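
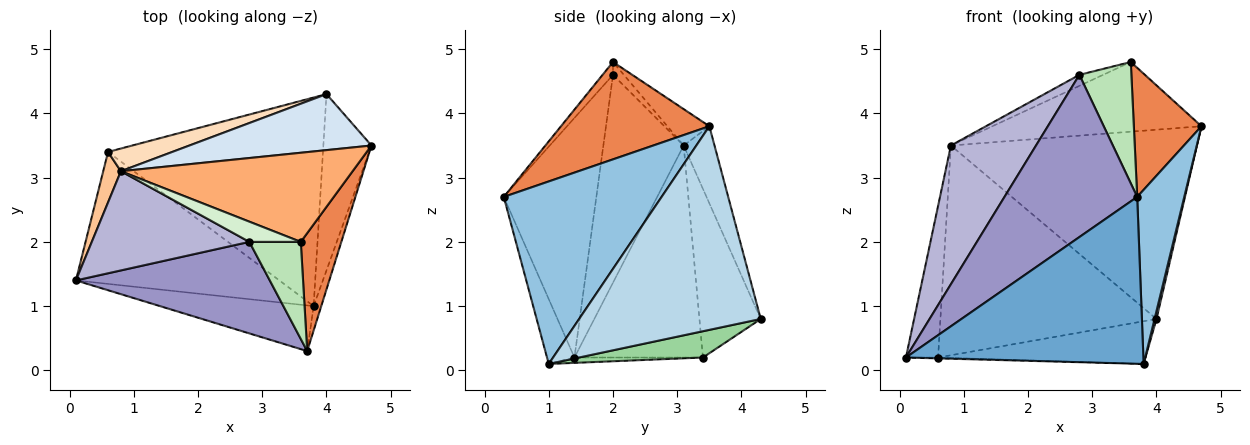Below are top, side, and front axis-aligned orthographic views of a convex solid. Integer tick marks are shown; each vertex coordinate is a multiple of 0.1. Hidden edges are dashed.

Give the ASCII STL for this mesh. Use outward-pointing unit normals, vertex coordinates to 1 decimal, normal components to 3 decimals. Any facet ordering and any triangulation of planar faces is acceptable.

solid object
 facet normal -0.111 -0.959 -0.262
  outer loop
   vertex 3.8 1.0 0.1
   vertex 3.7 0.3 2.7
   vertex 0.1 1.4 0.2
  endloop
 endfacet
 facet normal 0.958 -0.285 -0.040
  outer loop
   vertex 3.8 1.0 0.1
   vertex 4.7 3.5 3.8
   vertex 3.7 0.3 2.7
  endloop
 endfacet
 facet normal 0.973 -0.010 -0.230
  outer loop
   vertex 4.0 4.3 0.8
   vertex 4.7 3.5 3.8
   vertex 3.8 1.0 0.1
  endloop
 endfacet
 facet normal -0.119 0.952 0.282
  outer loop
   vertex 0.8 3.1 3.5
   vertex 4.7 3.5 3.8
   vertex 4.0 4.3 0.8
  endloop
 endfacet
 facet normal 0.851 -0.388 0.354
  outer loop
   vertex 3.6 2.0 4.8
   vertex 3.7 0.3 2.7
   vertex 4.7 3.5 3.8
  endloop
 endfacet
 facet normal -0.123 0.611 0.782
  outer loop
   vertex 3.6 2.0 4.8
   vertex 4.7 3.5 3.8
   vertex 0.8 3.1 3.5
  endloop
 endfacet
 facet normal -0.967 0.242 0.081
  outer loop
   vertex 0.6 3.4 0.2
   vertex 0.1 1.4 0.2
   vertex 0.8 3.1 3.5
  endloop
 endfacet
 facet normal -0.272 0.957 0.103
  outer loop
   vertex 0.6 3.4 0.2
   vertex 0.8 3.1 3.5
   vertex 4.0 4.3 0.8
  endloop
 endfacet
 facet normal -0.026 0.007 -1.000
  outer loop
   vertex 0.6 3.4 0.2
   vertex 3.8 1.0 0.1
   vertex 0.1 1.4 0.2
  endloop
 endfacet
 facet normal 0.119 0.199 -0.973
  outer loop
   vertex 0.6 3.4 0.2
   vertex 4.0 4.3 0.8
   vertex 3.8 1.0 0.1
  endloop
 endfacet
 facet normal -0.154 -0.772 0.617
  outer loop
   vertex 2.8 2.0 4.6
   vertex 3.7 0.3 2.7
   vertex 3.6 2.0 4.8
  endloop
 endfacet
 facet normal -0.214 0.468 0.857
  outer loop
   vertex 2.8 2.0 4.6
   vertex 3.6 2.0 4.8
   vertex 0.8 3.1 3.5
  endloop
 endfacet
 facet normal -0.519 -0.744 0.420
  outer loop
   vertex 2.8 2.0 4.6
   vertex 0.1 1.4 0.2
   vertex 3.7 0.3 2.7
  endloop
 endfacet
 facet normal -0.609 -0.645 0.462
  outer loop
   vertex 2.8 2.0 4.6
   vertex 0.8 3.1 3.5
   vertex 0.1 1.4 0.2
  endloop
 endfacet
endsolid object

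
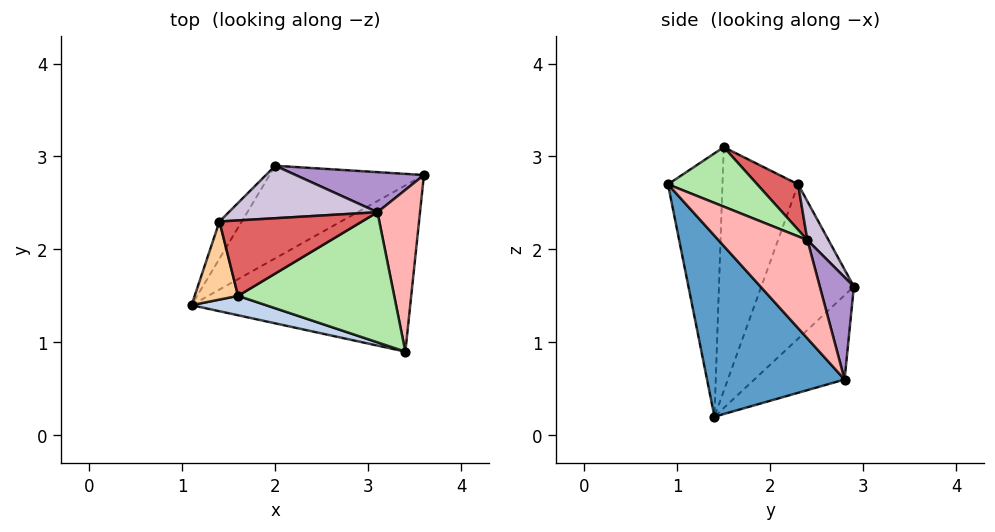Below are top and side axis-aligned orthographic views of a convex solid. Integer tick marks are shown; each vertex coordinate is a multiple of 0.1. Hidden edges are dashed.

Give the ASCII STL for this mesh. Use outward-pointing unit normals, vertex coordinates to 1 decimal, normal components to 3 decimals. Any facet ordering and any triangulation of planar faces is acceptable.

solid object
 facet normal 0.470 -0.676 -0.567
  outer loop
   vertex 3.4 0.9 2.7
   vertex 1.1 1.4 0.2
   vertex 3.6 2.8 0.6
  endloop
 endfacet
 facet normal -0.298 -0.951 0.084
  outer loop
   vertex 1.6 1.5 3.1
   vertex 1.1 1.4 0.2
   vertex 3.4 0.9 2.7
  endloop
 endfacet
 facet normal -0.321 0.742 -0.588
  outer loop
   vertex 2.0 2.9 1.6
   vertex 3.6 2.8 0.6
   vertex 1.1 1.4 0.2
  endloop
 endfacet
 facet normal -0.972 -0.157 0.173
  outer loop
   vertex 1.4 2.3 2.7
   vertex 1.1 1.4 0.2
   vertex 1.6 1.5 3.1
  endloop
 endfacet
 facet normal -0.800 0.588 -0.116
  outer loop
   vertex 1.4 2.3 2.7
   vertex 2.0 2.9 1.6
   vertex 1.1 1.4 0.2
  endloop
 endfacet
 facet normal 0.325 0.407 0.854
  outer loop
   vertex 3.1 2.4 2.1
   vertex 1.6 1.5 3.1
   vertex 3.4 0.9 2.7
  endloop
 endfacet
 facet normal 0.266 0.483 0.834
  outer loop
   vertex 3.1 2.4 2.1
   vertex 1.4 2.3 2.7
   vertex 1.6 1.5 3.1
  endloop
 endfacet
 facet normal 0.868 0.324 0.376
  outer loop
   vertex 3.1 2.4 2.1
   vertex 3.4 0.9 2.7
   vertex 3.6 2.8 0.6
  endloop
 endfacet
 facet normal 0.263 0.907 0.329
  outer loop
   vertex 3.1 2.4 2.1
   vertex 3.6 2.8 0.6
   vertex 2.0 2.9 1.6
  endloop
 endfacet
 facet normal 0.138 0.836 0.531
  outer loop
   vertex 3.1 2.4 2.1
   vertex 2.0 2.9 1.6
   vertex 1.4 2.3 2.7
  endloop
 endfacet
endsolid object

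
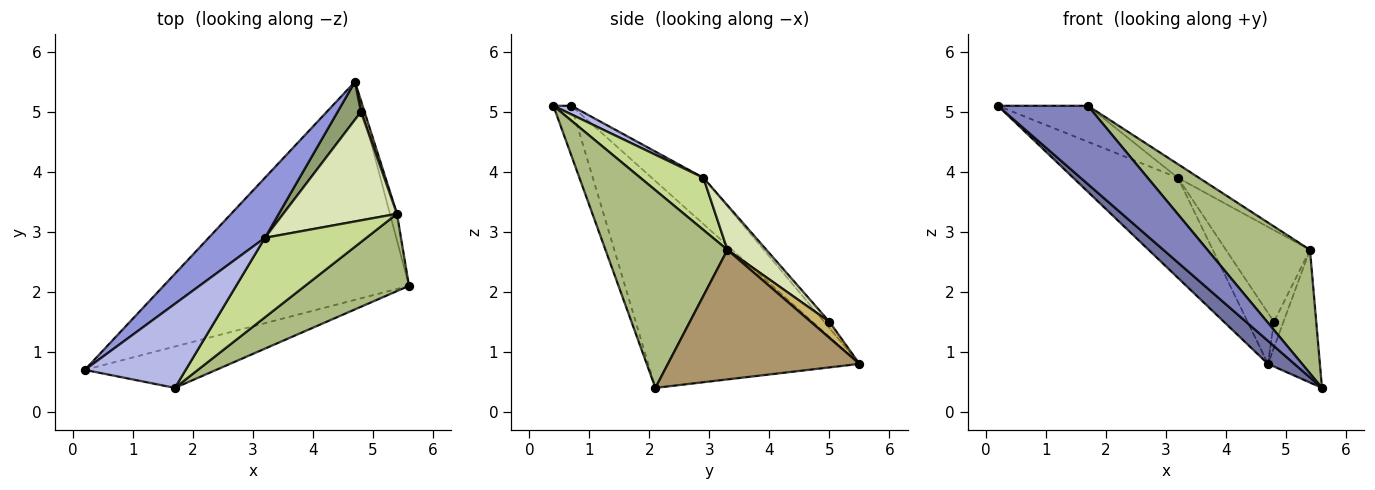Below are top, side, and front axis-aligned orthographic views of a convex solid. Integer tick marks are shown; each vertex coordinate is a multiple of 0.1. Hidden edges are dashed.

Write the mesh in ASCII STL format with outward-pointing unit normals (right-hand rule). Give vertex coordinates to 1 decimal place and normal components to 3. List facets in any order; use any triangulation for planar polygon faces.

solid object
 facet normal -0.642 -0.080 -0.762
  outer loop
   vertex 4.7 5.5 0.8
   vertex 5.6 2.1 0.4
   vertex 0.2 0.7 5.1
  endloop
 endfacet
 facet normal -0.174 -0.871 -0.460
  outer loop
   vertex 1.7 0.4 5.1
   vertex 0.2 0.7 5.1
   vertex 5.6 2.1 0.4
  endloop
 endfacet
 facet normal -0.390 0.790 0.474
  outer loop
   vertex 3.2 2.9 3.9
   vertex 4.7 5.5 0.8
   vertex 0.2 0.7 5.1
  endloop
 endfacet
 facet normal 0.079 0.393 0.916
  outer loop
   vertex 3.2 2.9 3.9
   vertex 0.2 0.7 5.1
   vertex 1.7 0.4 5.1
  endloop
 endfacet
 facet normal -0.157 0.793 0.589
  outer loop
   vertex 4.8 5.0 1.5
   vertex 4.7 5.5 0.8
   vertex 3.2 2.9 3.9
  endloop
 endfacet
 facet normal 0.710 -0.597 0.373
  outer loop
   vertex 5.4 3.3 2.7
   vertex 1.7 0.4 5.1
   vertex 5.6 2.1 0.4
  endloop
 endfacet
 facet normal 0.452 0.151 0.879
  outer loop
   vertex 5.4 3.3 2.7
   vertex 3.2 2.9 3.9
   vertex 1.7 0.4 5.1
  endloop
 endfacet
 facet normal 0.287 0.618 0.732
  outer loop
   vertex 5.4 3.3 2.7
   vertex 4.8 5.0 1.5
   vertex 3.2 2.9 3.9
  endloop
 endfacet
 facet normal 0.964 0.261 -0.053
  outer loop
   vertex 5.4 3.3 2.7
   vertex 5.6 2.1 0.4
   vertex 4.7 5.5 0.8
  endloop
 endfacet
 facet normal 0.875 0.445 0.193
  outer loop
   vertex 5.4 3.3 2.7
   vertex 4.7 5.5 0.8
   vertex 4.8 5.0 1.5
  endloop
 endfacet
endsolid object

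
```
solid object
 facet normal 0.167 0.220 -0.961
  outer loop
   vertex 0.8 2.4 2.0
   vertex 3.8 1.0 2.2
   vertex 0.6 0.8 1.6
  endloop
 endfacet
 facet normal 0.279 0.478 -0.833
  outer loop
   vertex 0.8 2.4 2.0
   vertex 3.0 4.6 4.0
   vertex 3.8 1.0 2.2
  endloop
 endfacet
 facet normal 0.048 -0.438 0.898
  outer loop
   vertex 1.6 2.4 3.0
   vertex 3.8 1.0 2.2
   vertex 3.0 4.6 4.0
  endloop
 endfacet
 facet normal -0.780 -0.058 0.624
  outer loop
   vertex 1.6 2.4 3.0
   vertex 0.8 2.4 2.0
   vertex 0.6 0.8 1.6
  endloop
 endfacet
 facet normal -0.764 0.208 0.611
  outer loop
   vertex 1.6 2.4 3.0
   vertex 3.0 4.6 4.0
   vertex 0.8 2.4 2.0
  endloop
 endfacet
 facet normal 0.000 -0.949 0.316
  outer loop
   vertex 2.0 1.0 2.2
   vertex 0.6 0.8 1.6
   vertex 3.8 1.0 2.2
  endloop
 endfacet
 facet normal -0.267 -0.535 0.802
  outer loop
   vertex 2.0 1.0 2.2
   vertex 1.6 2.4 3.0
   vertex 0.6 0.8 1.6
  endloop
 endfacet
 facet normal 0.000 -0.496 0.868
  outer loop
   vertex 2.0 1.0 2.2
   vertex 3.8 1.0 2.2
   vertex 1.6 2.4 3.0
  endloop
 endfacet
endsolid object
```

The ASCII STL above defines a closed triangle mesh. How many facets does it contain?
8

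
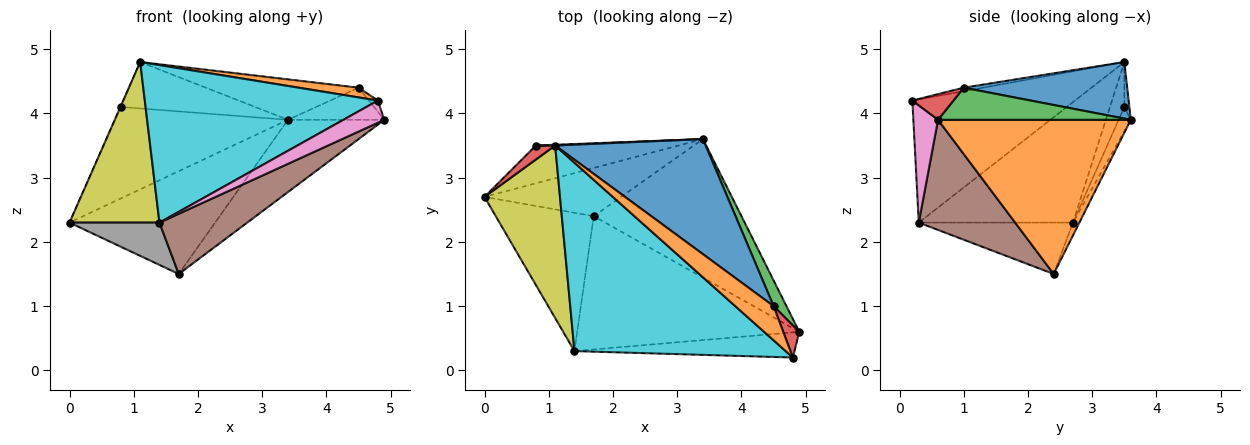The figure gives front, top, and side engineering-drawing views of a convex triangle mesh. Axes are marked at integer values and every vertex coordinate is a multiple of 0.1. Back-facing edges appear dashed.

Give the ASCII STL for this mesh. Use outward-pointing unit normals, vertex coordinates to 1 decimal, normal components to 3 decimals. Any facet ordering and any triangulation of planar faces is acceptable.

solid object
 facet normal -0.040 0.905 -0.424
  outer loop
   vertex 1.7 2.4 1.5
   vertex 0.0 2.7 2.3
   vertex 3.4 3.6 3.9
  endloop
 endfacet
 facet normal 0.679 0.340 -0.651
  outer loop
   vertex 1.7 2.4 1.5
   vertex 3.4 3.6 3.9
   vertex 4.9 0.6 3.9
  endloop
 endfacet
 facet normal -0.065 0.922 -0.381
  outer loop
   vertex 0.8 3.5 4.1
   vertex 3.4 3.6 3.9
   vertex 0.0 2.7 2.3
  endloop
 endfacet
 facet normal -0.919 0.033 0.394
  outer loop
   vertex 0.8 3.5 4.1
   vertex 0.0 2.7 2.3
   vertex 1.1 3.5 4.8
  endloop
 endfacet
 facet normal -0.037 0.999 0.016
  outer loop
   vertex 0.8 3.5 4.1
   vertex 1.1 3.5 4.8
   vertex 3.4 3.6 3.9
  endloop
 endfacet
 facet normal 0.412 -0.375 -0.830
  outer loop
   vertex 1.4 0.3 2.3
   vertex 1.7 2.4 1.5
   vertex 4.9 0.6 3.9
  endloop
 endfacet
 facet normal 0.371 -0.615 -0.696
  outer loop
   vertex 1.4 0.3 2.3
   vertex 4.9 0.6 3.9
   vertex 4.8 0.2 4.2
  endloop
 endfacet
 facet normal -0.448 -0.262 -0.855
  outer loop
   vertex 1.4 0.3 2.3
   vertex 0.0 2.7 2.3
   vertex 1.7 2.4 1.5
  endloop
 endfacet
 facet normal -0.760 -0.443 0.476
  outer loop
   vertex 1.4 0.3 2.3
   vertex 1.1 3.5 4.8
   vertex 0.0 2.7 2.3
  endloop
 endfacet
 facet normal -0.409 -0.585 0.700
  outer loop
   vertex 1.4 0.3 2.3
   vertex 4.8 0.2 4.2
   vertex 1.1 3.5 4.8
  endloop
 endfacet
 facet normal 0.334 0.312 0.889
  outer loop
   vertex 4.5 1.0 4.4
   vertex 3.4 3.6 3.9
   vertex 1.1 3.5 4.8
  endloop
 endfacet
 facet normal -0.088 -0.272 0.958
  outer loop
   vertex 4.5 1.0 4.4
   vertex 1.1 3.5 4.8
   vertex 4.8 0.2 4.2
  endloop
 endfacet
 facet normal 0.842 0.421 0.337
  outer loop
   vertex 4.5 1.0 4.4
   vertex 4.9 0.6 3.9
   vertex 3.4 3.6 3.9
  endloop
 endfacet
 facet normal 0.834 0.182 0.521
  outer loop
   vertex 4.5 1.0 4.4
   vertex 4.8 0.2 4.2
   vertex 4.9 0.6 3.9
  endloop
 endfacet
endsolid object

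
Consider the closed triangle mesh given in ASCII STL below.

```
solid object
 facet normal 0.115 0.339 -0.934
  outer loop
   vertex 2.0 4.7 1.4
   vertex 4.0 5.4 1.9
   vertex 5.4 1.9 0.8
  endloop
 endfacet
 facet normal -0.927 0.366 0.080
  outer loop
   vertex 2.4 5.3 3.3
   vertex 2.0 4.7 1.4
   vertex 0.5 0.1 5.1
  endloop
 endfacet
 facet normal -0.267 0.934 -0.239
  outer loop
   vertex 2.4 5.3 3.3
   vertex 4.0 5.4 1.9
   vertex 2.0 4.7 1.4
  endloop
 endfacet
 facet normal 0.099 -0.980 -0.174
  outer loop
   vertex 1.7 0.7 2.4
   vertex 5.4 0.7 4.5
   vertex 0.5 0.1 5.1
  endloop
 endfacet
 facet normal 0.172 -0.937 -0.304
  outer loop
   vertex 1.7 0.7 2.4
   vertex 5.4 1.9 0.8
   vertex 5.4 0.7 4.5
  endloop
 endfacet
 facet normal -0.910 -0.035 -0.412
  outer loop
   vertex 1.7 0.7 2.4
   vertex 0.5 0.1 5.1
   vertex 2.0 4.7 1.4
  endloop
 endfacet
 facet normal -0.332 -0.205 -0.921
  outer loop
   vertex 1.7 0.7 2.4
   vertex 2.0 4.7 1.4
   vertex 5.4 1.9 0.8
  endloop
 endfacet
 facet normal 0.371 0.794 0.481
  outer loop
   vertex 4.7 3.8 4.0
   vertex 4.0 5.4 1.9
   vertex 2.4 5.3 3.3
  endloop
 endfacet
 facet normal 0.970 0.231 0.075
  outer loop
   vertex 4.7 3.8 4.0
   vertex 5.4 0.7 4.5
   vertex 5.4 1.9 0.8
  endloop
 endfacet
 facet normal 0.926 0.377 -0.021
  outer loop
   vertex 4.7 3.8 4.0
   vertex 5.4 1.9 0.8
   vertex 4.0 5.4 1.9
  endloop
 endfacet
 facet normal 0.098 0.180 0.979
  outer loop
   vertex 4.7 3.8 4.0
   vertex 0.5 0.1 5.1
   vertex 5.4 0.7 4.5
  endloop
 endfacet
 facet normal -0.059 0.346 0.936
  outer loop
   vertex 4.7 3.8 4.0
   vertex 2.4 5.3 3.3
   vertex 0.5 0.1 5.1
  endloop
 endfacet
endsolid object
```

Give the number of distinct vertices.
8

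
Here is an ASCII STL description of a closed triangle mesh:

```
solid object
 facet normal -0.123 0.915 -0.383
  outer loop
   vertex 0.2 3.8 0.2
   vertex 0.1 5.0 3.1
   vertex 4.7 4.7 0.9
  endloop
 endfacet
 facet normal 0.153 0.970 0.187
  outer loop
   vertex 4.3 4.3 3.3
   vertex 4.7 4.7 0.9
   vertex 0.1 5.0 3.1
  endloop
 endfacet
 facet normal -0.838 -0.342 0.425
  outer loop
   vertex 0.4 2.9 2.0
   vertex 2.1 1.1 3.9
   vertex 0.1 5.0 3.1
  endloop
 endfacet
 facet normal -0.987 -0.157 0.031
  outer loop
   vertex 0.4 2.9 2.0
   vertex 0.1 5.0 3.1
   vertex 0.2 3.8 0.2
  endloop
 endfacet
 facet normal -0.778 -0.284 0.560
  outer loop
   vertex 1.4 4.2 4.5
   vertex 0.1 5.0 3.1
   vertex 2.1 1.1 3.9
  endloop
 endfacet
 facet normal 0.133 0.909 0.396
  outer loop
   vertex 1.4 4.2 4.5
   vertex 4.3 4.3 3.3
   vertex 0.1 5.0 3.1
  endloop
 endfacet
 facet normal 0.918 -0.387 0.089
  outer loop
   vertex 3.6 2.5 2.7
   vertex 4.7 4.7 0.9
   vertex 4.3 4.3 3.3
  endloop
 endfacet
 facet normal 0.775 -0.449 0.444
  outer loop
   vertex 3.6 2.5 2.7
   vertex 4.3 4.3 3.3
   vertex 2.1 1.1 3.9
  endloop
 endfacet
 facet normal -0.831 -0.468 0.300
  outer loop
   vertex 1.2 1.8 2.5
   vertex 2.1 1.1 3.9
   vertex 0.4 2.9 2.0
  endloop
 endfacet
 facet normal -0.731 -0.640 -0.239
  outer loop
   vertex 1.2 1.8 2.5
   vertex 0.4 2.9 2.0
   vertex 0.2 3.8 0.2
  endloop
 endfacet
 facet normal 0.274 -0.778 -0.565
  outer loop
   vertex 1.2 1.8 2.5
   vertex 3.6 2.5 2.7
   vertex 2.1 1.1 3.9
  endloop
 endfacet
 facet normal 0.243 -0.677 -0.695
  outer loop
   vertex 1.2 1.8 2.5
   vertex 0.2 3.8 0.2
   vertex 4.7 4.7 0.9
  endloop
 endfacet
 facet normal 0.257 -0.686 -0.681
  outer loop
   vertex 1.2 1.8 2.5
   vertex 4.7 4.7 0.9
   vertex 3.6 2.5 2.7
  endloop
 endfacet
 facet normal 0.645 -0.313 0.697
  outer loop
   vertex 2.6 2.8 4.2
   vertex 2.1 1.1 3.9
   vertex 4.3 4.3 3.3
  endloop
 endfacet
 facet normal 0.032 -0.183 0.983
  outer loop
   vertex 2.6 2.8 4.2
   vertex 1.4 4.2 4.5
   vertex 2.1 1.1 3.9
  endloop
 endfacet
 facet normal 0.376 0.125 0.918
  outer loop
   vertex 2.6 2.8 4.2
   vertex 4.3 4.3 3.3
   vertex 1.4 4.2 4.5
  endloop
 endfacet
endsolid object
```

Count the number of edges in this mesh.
24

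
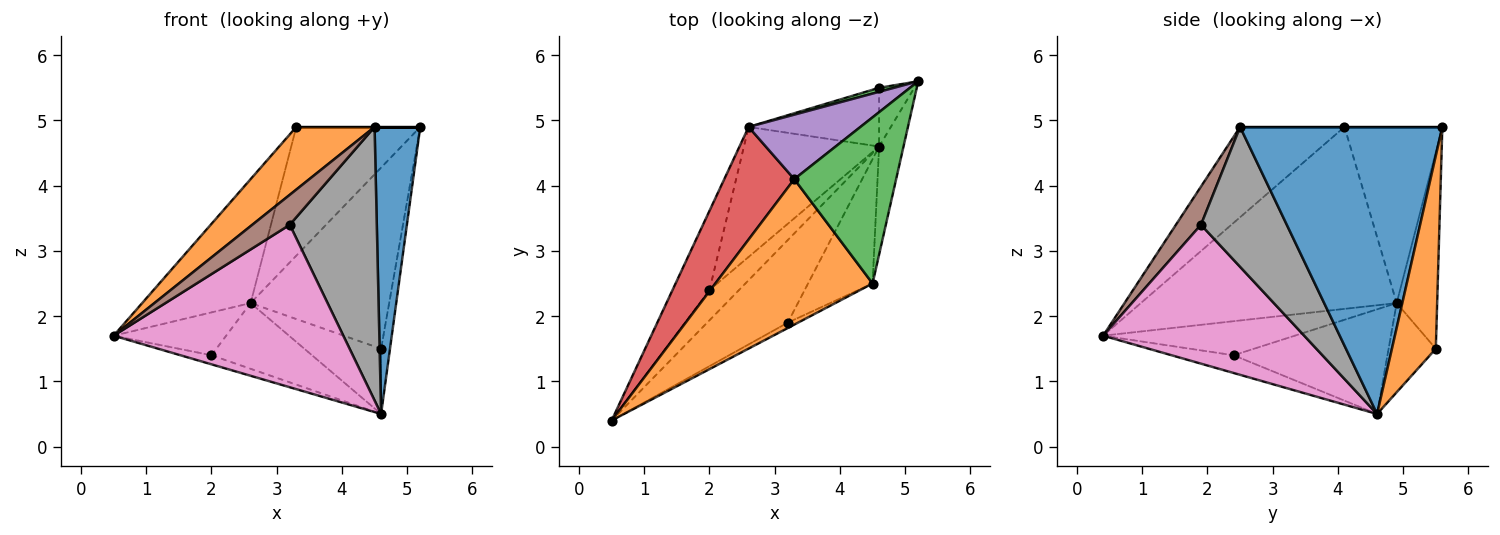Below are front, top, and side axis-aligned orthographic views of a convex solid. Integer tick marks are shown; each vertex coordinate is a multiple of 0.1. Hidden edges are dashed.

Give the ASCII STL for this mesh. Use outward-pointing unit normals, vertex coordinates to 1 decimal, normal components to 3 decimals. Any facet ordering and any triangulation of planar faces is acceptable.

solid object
 facet normal 0.972 -0.220 -0.083
  outer loop
   vertex 4.6 4.6 0.5
   vertex 5.2 5.6 4.9
   vertex 4.5 2.5 4.9
  endloop
 endfacet
 facet normal -0.466 -0.350 0.813
  outer loop
   vertex 3.3 4.1 4.9
   vertex 0.5 0.4 1.7
   vertex 4.5 2.5 4.9
  endloop
 endfacet
 facet normal 0.000 0.000 1.000
  outer loop
   vertex 3.3 4.1 4.9
   vertex 4.5 2.5 4.9
   vertex 5.2 5.6 4.9
  endloop
 endfacet
 facet normal -0.868 0.368 0.334
  outer loop
   vertex 3.3 4.1 4.9
   vertex 2.6 4.9 2.2
   vertex 0.5 0.4 1.7
  endloop
 endfacet
 facet normal -0.577 0.730 0.366
  outer loop
   vertex 3.3 4.1 4.9
   vertex 5.2 5.6 4.9
   vertex 2.6 4.9 2.2
  endloop
 endfacet
 facet normal 0.550 -0.822 -0.147
  outer loop
   vertex 3.2 1.9 3.4
   vertex 4.5 2.5 4.9
   vertex 0.5 0.4 1.7
  endloop
 endfacet
 facet normal 0.615 -0.703 -0.357
  outer loop
   vertex 3.2 1.9 3.4
   vertex 0.5 0.4 1.7
   vertex 4.6 4.6 0.5
  endloop
 endfacet
 facet normal 0.668 -0.677 -0.308
  outer loop
   vertex 3.2 1.9 3.4
   vertex 4.6 4.6 0.5
   vertex 4.5 2.5 4.9
  endloop
 endfacet
 facet normal -0.498 0.249 -0.830
  outer loop
   vertex 2.0 2.4 1.4
   vertex 4.6 4.6 0.5
   vertex 0.5 0.4 1.7
  endloop
 endfacet
 facet normal -0.630 0.370 -0.683
  outer loop
   vertex 2.0 2.4 1.4
   vertex 0.5 0.4 1.7
   vertex 2.6 4.9 2.2
  endloop
 endfacet
 facet normal -0.568 0.371 -0.734
  outer loop
   vertex 2.0 2.4 1.4
   vertex 2.6 4.9 2.2
   vertex 4.6 4.6 0.5
  endloop
 endfacet
 facet normal 0.965 0.196 -0.176
  outer loop
   vertex 4.6 5.5 1.5
   vertex 5.2 5.6 4.9
   vertex 4.6 4.6 0.5
  endloop
 endfacet
 facet normal -0.280 0.960 0.021
  outer loop
   vertex 4.6 5.5 1.5
   vertex 2.6 4.9 2.2
   vertex 5.2 5.6 4.9
  endloop
 endfacet
 facet normal -0.416 0.676 -0.608
  outer loop
   vertex 4.6 5.5 1.5
   vertex 4.6 4.6 0.5
   vertex 2.6 4.9 2.2
  endloop
 endfacet
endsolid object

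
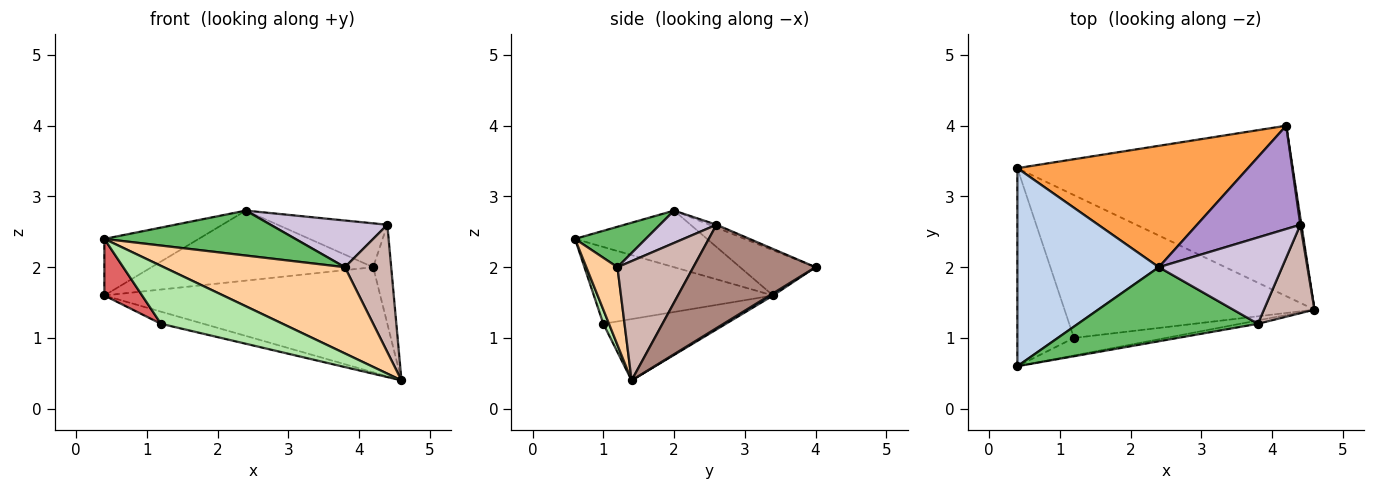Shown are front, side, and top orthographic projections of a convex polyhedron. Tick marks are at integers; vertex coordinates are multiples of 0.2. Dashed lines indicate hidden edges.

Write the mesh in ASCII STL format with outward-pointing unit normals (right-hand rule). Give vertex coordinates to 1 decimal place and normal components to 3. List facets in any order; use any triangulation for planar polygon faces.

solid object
 facet normal 0.007 0.525 -0.851
  outer loop
   vertex 0.4 3.4 1.6
   vertex 4.2 4.0 2.0
   vertex 4.6 1.4 0.4
  endloop
 endfacet
 facet normal -0.359 0.256 0.897
  outer loop
   vertex 0.4 3.4 1.6
   vertex 0.4 0.6 2.4
   vertex 2.4 2.0 2.8
  endloop
 endfacet
 facet normal -0.168 0.492 0.854
  outer loop
   vertex 0.4 3.4 1.6
   vertex 2.4 2.0 2.8
   vertex 4.2 4.0 2.0
  endloop
 endfacet
 facet normal 0.169 -0.985 -0.038
  outer loop
   vertex 3.8 1.2 2.0
   vertex 0.4 0.6 2.4
   vertex 4.6 1.4 0.4
  endloop
 endfacet
 facet normal 0.189 -0.509 0.840
  outer loop
   vertex 3.8 1.2 2.0
   vertex 2.4 2.0 2.8
   vertex 0.4 0.6 2.4
  endloop
 endfacet
 facet normal 0.044 -0.956 -0.289
  outer loop
   vertex 1.2 1.0 1.2
   vertex 4.6 1.4 0.4
   vertex 0.4 0.6 2.4
  endloop
 endfacet
 facet normal -0.794 -0.167 -0.585
  outer loop
   vertex 1.2 1.0 1.2
   vertex 0.4 0.6 2.4
   vertex 0.4 3.4 1.6
  endloop
 endfacet
 facet normal -0.237 0.082 -0.968
  outer loop
   vertex 1.2 1.0 1.2
   vertex 0.4 3.4 1.6
   vertex 4.6 1.4 0.4
  endloop
 endfacet
 facet normal -0.025 0.391 0.920
  outer loop
   vertex 4.4 2.6 2.6
   vertex 4.2 4.0 2.0
   vertex 2.4 2.0 2.8
  endloop
 endfacet
 facet normal 0.225 -0.464 0.857
  outer loop
   vertex 4.4 2.6 2.6
   vertex 2.4 2.0 2.8
   vertex 3.8 1.2 2.0
  endloop
 endfacet
 facet normal 0.989 0.146 0.010
  outer loop
   vertex 4.4 2.6 2.6
   vertex 4.6 1.4 0.4
   vertex 4.2 4.0 2.0
  endloop
 endfacet
 facet normal 0.803 -0.490 0.340
  outer loop
   vertex 4.4 2.6 2.6
   vertex 3.8 1.2 2.0
   vertex 4.6 1.4 0.4
  endloop
 endfacet
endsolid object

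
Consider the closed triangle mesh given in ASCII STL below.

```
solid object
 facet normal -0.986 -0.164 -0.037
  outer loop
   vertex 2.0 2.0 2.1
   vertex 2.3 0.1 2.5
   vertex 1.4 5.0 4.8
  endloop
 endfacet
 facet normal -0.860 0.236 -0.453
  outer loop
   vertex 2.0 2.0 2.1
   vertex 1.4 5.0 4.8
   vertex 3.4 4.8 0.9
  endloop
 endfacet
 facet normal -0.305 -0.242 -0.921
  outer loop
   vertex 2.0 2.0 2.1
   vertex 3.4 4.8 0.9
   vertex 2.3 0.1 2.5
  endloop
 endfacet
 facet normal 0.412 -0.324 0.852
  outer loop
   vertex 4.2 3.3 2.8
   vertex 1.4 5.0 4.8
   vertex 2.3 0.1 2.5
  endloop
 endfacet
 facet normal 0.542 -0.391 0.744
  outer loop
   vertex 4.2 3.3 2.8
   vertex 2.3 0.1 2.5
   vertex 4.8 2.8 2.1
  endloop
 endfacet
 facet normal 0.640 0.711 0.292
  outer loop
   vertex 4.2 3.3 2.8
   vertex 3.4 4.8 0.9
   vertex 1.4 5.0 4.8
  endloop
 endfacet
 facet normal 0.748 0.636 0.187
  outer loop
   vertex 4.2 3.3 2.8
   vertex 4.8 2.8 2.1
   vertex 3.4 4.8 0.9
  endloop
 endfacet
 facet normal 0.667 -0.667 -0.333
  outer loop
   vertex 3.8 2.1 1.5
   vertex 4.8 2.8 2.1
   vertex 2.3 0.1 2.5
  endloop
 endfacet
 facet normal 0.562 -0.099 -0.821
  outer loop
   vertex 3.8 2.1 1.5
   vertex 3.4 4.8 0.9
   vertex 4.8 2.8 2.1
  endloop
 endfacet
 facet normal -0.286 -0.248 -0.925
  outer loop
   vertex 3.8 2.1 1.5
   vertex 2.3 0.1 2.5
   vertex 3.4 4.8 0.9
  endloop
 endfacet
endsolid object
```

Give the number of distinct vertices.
7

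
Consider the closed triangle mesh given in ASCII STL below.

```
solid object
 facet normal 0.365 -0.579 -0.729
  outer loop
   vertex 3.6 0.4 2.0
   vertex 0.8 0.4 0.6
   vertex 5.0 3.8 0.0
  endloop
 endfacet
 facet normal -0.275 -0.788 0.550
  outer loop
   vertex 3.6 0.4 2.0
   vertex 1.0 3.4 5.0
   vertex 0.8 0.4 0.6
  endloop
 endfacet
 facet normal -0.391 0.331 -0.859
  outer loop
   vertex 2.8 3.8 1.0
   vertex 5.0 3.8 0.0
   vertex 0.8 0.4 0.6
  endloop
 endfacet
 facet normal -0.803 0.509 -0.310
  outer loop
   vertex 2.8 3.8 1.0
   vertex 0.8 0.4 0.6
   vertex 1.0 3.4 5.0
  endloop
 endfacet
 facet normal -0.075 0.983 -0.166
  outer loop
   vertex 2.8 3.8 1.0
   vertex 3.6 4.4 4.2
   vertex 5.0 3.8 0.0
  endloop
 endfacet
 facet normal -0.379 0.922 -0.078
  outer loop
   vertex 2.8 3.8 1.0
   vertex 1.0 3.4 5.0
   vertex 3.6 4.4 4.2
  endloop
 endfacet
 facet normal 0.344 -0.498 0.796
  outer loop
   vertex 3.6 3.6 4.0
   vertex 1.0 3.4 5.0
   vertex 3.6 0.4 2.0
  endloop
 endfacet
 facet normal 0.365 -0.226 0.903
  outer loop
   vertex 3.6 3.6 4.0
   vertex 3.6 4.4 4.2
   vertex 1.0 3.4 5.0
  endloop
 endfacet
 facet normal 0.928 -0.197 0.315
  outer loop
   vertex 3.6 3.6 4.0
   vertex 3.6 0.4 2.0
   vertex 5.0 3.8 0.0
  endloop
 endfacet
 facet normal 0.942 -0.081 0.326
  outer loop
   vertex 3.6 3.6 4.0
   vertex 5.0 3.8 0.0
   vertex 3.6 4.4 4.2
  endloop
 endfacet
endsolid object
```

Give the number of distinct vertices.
7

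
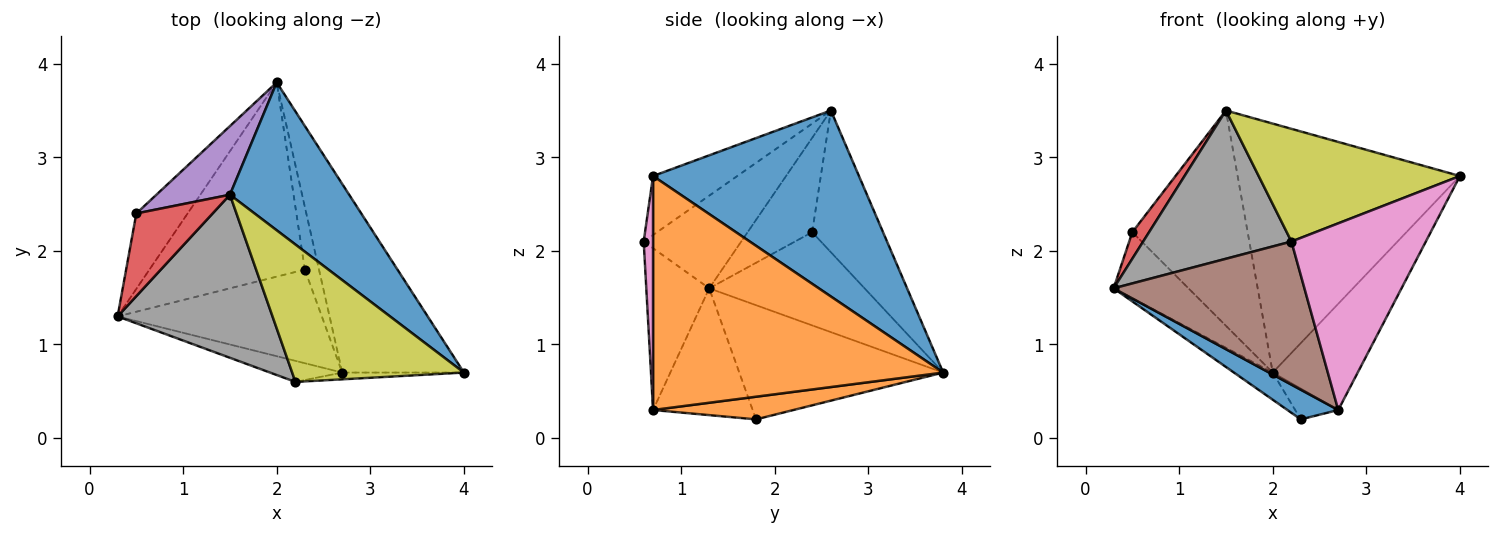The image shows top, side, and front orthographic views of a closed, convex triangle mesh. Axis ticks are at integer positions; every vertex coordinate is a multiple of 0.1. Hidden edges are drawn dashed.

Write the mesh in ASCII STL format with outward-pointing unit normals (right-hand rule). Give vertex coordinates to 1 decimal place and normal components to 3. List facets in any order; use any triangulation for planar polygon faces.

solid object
 facet normal 0.623 0.673 0.399
  outer loop
   vertex 1.5 2.6 3.5
   vertex 4.0 0.7 2.8
   vertex 2.0 3.8 0.7
  endloop
 endfacet
 facet normal 0.859 0.252 -0.447
  outer loop
   vertex 2.7 0.7 0.3
   vertex 2.0 3.8 0.7
   vertex 4.0 0.7 2.8
  endloop
 endfacet
 facet normal -0.807 0.389 -0.444
  outer loop
   vertex 0.5 2.4 2.2
   vertex 2.0 3.8 0.7
   vertex 0.3 1.3 1.6
  endloop
 endfacet
 facet normal -0.762 -0.198 0.617
  outer loop
   vertex 0.5 2.4 2.2
   vertex 0.3 1.3 1.6
   vertex 1.5 2.6 3.5
  endloop
 endfacet
 facet normal -0.505 0.822 0.262
  outer loop
   vertex 0.5 2.4 2.2
   vertex 1.5 2.6 3.5
   vertex 2.0 3.8 0.7
  endloop
 endfacet
 facet normal -0.310 -0.941 -0.138
  outer loop
   vertex 2.2 0.6 2.1
   vertex 0.3 1.3 1.6
   vertex 2.7 0.7 0.3
  endloop
 endfacet
 facet normal 0.069 -0.997 -0.036
  outer loop
   vertex 2.2 0.6 2.1
   vertex 2.7 0.7 0.3
   vertex 4.0 0.7 2.8
  endloop
 endfacet
 facet normal -0.405 -0.615 0.677
  outer loop
   vertex 2.2 0.6 2.1
   vertex 1.5 2.6 3.5
   vertex 0.3 1.3 1.6
  endloop
 endfacet
 facet normal -0.257 -0.613 0.747
  outer loop
   vertex 2.2 0.6 2.1
   vertex 4.0 0.7 2.8
   vertex 1.5 2.6 3.5
  endloop
 endfacet
 facet normal -0.588 0.112 -0.801
  outer loop
   vertex 2.3 1.8 0.2
   vertex 0.3 1.3 1.6
   vertex 2.0 3.8 0.7
  endloop
 endfacet
 facet normal -0.509 -0.260 -0.820
  outer loop
   vertex 2.3 1.8 0.2
   vertex 2.7 0.7 0.3
   vertex 0.3 1.3 1.6
  endloop
 endfacet
 facet normal 0.820 0.252 -0.514
  outer loop
   vertex 2.3 1.8 0.2
   vertex 2.0 3.8 0.7
   vertex 2.7 0.7 0.3
  endloop
 endfacet
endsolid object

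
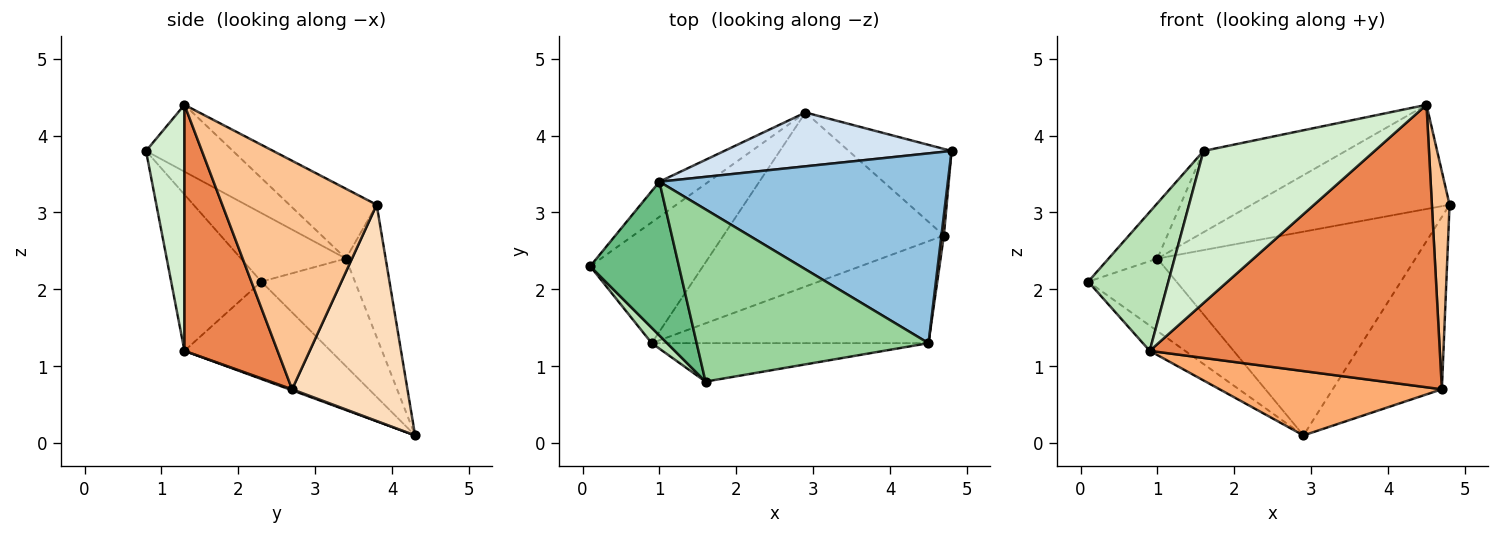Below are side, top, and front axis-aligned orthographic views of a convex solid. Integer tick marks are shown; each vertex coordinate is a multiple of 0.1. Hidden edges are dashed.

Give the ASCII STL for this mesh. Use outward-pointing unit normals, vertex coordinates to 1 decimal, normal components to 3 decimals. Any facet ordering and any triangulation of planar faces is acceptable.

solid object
 facet normal -0.646 0.156 -0.748
  outer loop
   vertex 0.9 1.3 1.2
   vertex 0.1 2.3 2.1
   vertex 2.9 4.3 0.1
  endloop
 endfacet
 facet normal -0.208 0.471 0.857
  outer loop
   vertex 1.0 3.4 2.4
   vertex 4.5 1.3 4.4
   vertex 4.8 3.8 3.1
  endloop
 endfacet
 facet normal -0.690 0.651 -0.316
  outer loop
   vertex 1.0 3.4 2.4
   vertex 2.9 4.3 0.1
   vertex 0.1 2.3 2.1
  endloop
 endfacet
 facet normal -0.147 0.956 0.253
  outer loop
   vertex 1.0 3.4 2.4
   vertex 4.8 3.8 3.1
   vertex 2.9 4.3 0.1
  endloop
 endfacet
 facet normal 0.289 -0.900 -0.325
  outer loop
   vertex 4.7 2.7 0.7
   vertex 4.5 1.3 4.4
   vertex 0.9 1.3 1.2
  endloop
 endfacet
 facet normal 0.004 -0.347 -0.938
  outer loop
   vertex 4.7 2.7 0.7
   vertex 0.9 1.3 1.2
   vertex 2.9 4.3 0.1
  endloop
 endfacet
 facet normal 0.993 -0.114 0.011
  outer loop
   vertex 4.7 2.7 0.7
   vertex 4.8 3.8 3.1
   vertex 4.5 1.3 4.4
  endloop
 endfacet
 facet normal 0.686 0.650 -0.326
  outer loop
   vertex 4.7 2.7 0.7
   vertex 2.9 4.3 0.1
   vertex 4.8 3.8 3.1
  endloop
 endfacet
 facet normal -0.588 0.274 0.761
  outer loop
   vertex 1.6 0.8 3.8
   vertex 1.0 3.4 2.4
   vertex 0.1 2.3 2.1
  endloop
 endfacet
 facet normal -0.252 0.413 0.875
  outer loop
   vertex 1.6 0.8 3.8
   vertex 4.5 1.3 4.4
   vertex 1.0 3.4 2.4
  endloop
 endfacet
 facet normal -0.746 -0.662 0.073
  outer loop
   vertex 1.6 0.8 3.8
   vertex 0.1 2.3 2.1
   vertex 0.9 1.3 1.2
  endloop
 endfacet
 facet normal 0.213 -0.947 -0.239
  outer loop
   vertex 1.6 0.8 3.8
   vertex 0.9 1.3 1.2
   vertex 4.5 1.3 4.4
  endloop
 endfacet
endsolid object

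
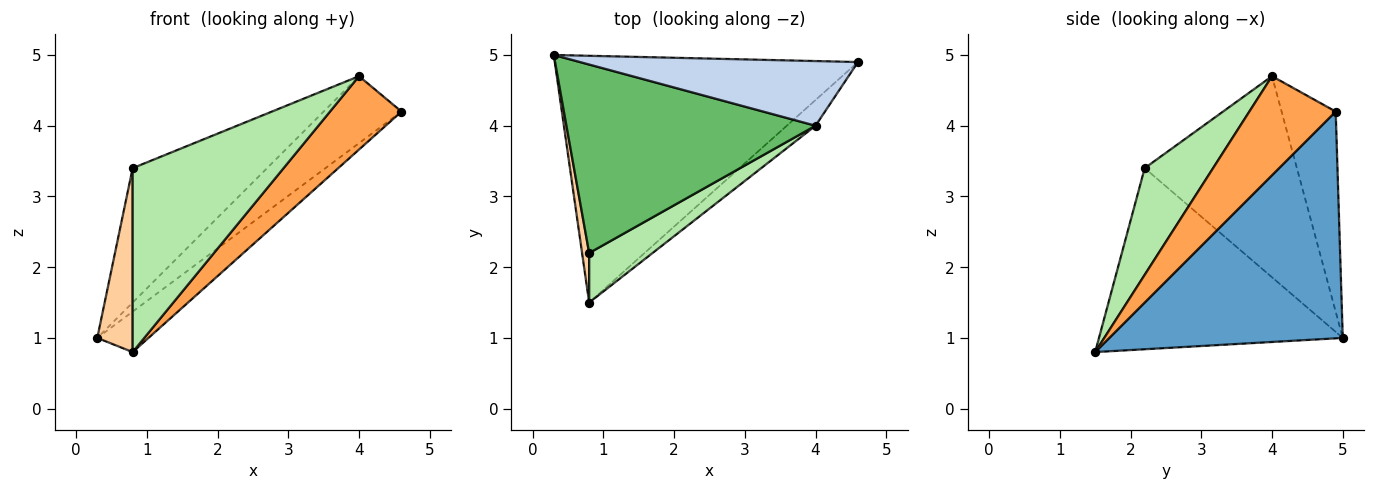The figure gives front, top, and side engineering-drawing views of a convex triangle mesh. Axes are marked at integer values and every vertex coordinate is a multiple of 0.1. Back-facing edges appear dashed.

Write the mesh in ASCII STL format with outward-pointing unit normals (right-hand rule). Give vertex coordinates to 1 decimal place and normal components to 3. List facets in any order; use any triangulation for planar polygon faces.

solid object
 facet normal 0.594 0.130 -0.794
  outer loop
   vertex 0.8 1.5 0.8
   vertex 0.3 5.0 1.0
   vertex 4.6 4.9 4.2
  endloop
 endfacet
 facet normal -0.447 0.643 0.621
  outer loop
   vertex 4.0 4.0 4.7
   vertex 4.6 4.9 4.2
   vertex 0.3 5.0 1.0
  endloop
 endfacet
 facet normal 0.752 -0.622 -0.218
  outer loop
   vertex 4.0 4.0 4.7
   vertex 0.8 1.5 0.8
   vertex 4.6 4.9 4.2
  endloop
 endfacet
 facet normal -0.989 -0.143 0.039
  outer loop
   vertex 0.8 2.2 3.4
   vertex 0.3 5.0 1.0
   vertex 0.8 1.5 0.8
  endloop
 endfacet
 facet normal -0.549 0.485 0.680
  outer loop
   vertex 0.8 2.2 3.4
   vertex 4.0 4.0 4.7
   vertex 0.3 5.0 1.0
  endloop
 endfacet
 facet normal 0.401 -0.885 0.238
  outer loop
   vertex 0.8 2.2 3.4
   vertex 0.8 1.5 0.8
   vertex 4.0 4.0 4.7
  endloop
 endfacet
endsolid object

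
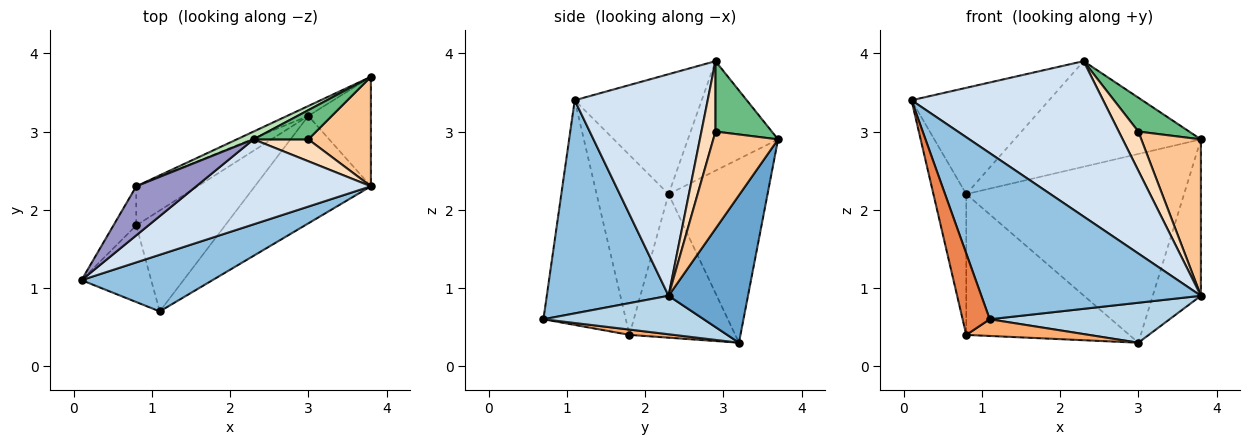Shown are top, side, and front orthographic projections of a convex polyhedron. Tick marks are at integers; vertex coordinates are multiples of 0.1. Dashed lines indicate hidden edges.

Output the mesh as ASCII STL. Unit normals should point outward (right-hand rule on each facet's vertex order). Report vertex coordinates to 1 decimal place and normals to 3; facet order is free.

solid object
 facet normal 0.804 0.487 -0.341
  outer loop
   vertex 3.0 3.2 0.3
   vertex 3.8 3.7 2.9
   vertex 3.8 2.3 0.9
  endloop
 endfacet
 facet normal 0.465 -0.838 0.286
  outer loop
   vertex 1.1 0.7 0.6
   vertex 3.8 2.3 0.9
   vertex 0.1 1.1 3.4
  endloop
 endfacet
 facet normal 0.297 -0.333 -0.895
  outer loop
   vertex 1.1 0.7 0.6
   vertex 3.0 3.2 0.3
   vertex 3.8 2.3 0.9
  endloop
 endfacet
 facet normal 0.520 -0.749 0.410
  outer loop
   vertex 2.3 2.9 3.9
   vertex 0.1 1.1 3.4
   vertex 3.8 2.3 0.9
  endloop
 endfacet
 facet normal -0.911 -0.300 -0.283
  outer loop
   vertex 0.8 1.8 0.4
   vertex 1.1 0.7 0.6
   vertex 0.1 1.1 3.4
  endloop
 endfacet
 facet normal 0.059 -0.163 -0.985
  outer loop
   vertex 0.8 1.8 0.4
   vertex 3.0 3.2 0.3
   vertex 1.1 0.7 0.6
  endloop
 endfacet
 facet normal 0.665 -0.612 0.428
  outer loop
   vertex 3.0 2.9 3.0
   vertex 3.8 2.3 0.9
   vertex 3.8 3.7 2.9
  endloop
 endfacet
 facet normal 0.532 -0.739 0.414
  outer loop
   vertex 3.0 2.9 3.0
   vertex 2.3 2.9 3.9
   vertex 3.8 2.3 0.9
  endloop
 endfacet
 facet normal 0.643 -0.580 0.500
  outer loop
   vertex 3.0 2.9 3.0
   vertex 3.8 3.7 2.9
   vertex 2.3 2.9 3.9
  endloop
 endfacet
 facet normal -0.413 0.909 -0.048
  outer loop
   vertex 0.8 2.3 2.2
   vertex 3.8 3.7 2.9
   vertex 3.0 3.2 0.3
  endloop
 endfacet
 facet normal -0.435 0.898 0.067
  outer loop
   vertex 0.8 2.3 2.2
   vertex 2.3 2.9 3.9
   vertex 3.8 3.7 2.9
  endloop
 endfacet
 facet normal -0.530 0.817 -0.227
  outer loop
   vertex 0.8 2.3 2.2
   vertex 3.0 3.2 0.3
   vertex 0.8 1.8 0.4
  endloop
 endfacet
 facet normal -0.642 0.696 0.321
  outer loop
   vertex 0.8 2.3 2.2
   vertex 0.1 1.1 3.4
   vertex 2.3 2.9 3.9
  endloop
 endfacet
 facet normal -0.904 0.413 -0.115
  outer loop
   vertex 0.8 2.3 2.2
   vertex 0.8 1.8 0.4
   vertex 0.1 1.1 3.4
  endloop
 endfacet
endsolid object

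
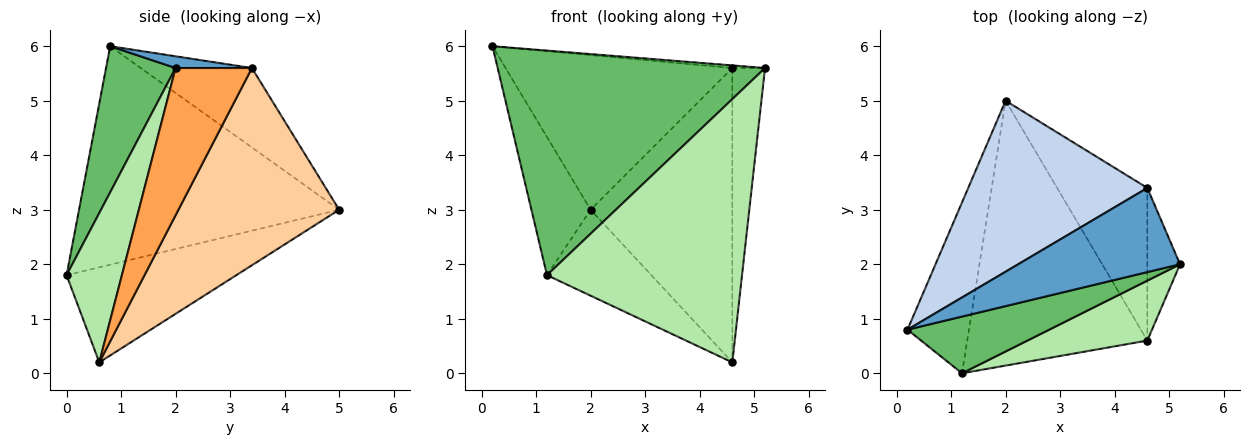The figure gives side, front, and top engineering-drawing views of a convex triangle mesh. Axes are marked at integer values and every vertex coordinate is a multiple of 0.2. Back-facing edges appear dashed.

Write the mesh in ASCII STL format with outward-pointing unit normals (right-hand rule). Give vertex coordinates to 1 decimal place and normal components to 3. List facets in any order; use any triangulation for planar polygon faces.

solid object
 facet normal 0.072 0.031 0.997
  outer loop
   vertex 4.6 3.4 5.6
   vertex 0.2 0.8 6.0
   vertex 5.2 2.0 5.6
  endloop
 endfacet
 facet normal -0.312 0.637 0.705
  outer loop
   vertex 4.6 3.4 5.6
   vertex 2.0 5.0 3.0
   vertex 0.2 0.8 6.0
  endloop
 endfacet
 facet normal 0.901 0.386 -0.200
  outer loop
   vertex 4.6 3.4 5.6
   vertex 5.2 2.0 5.6
   vertex 4.6 0.6 0.2
  endloop
 endfacet
 facet normal 0.709 0.626 -0.324
  outer loop
   vertex 4.6 3.4 5.6
   vertex 4.6 0.6 0.2
   vertex 2.0 5.0 3.0
  endloop
 endfacet
 facet normal 0.245 -0.940 0.237
  outer loop
   vertex 1.2 0.0 1.8
   vertex 5.2 2.0 5.6
   vertex 0.2 0.8 6.0
  endloop
 endfacet
 facet normal 0.267 -0.940 0.214
  outer loop
   vertex 1.2 0.0 1.8
   vertex 4.6 0.6 0.2
   vertex 5.2 2.0 5.6
  endloop
 endfacet
 facet normal -0.940 0.214 -0.265
  outer loop
   vertex 1.2 0.0 1.8
   vertex 0.2 0.8 6.0
   vertex 2.0 5.0 3.0
  endloop
 endfacet
 facet normal -0.449 0.276 -0.850
  outer loop
   vertex 1.2 0.0 1.8
   vertex 2.0 5.0 3.0
   vertex 4.6 0.6 0.2
  endloop
 endfacet
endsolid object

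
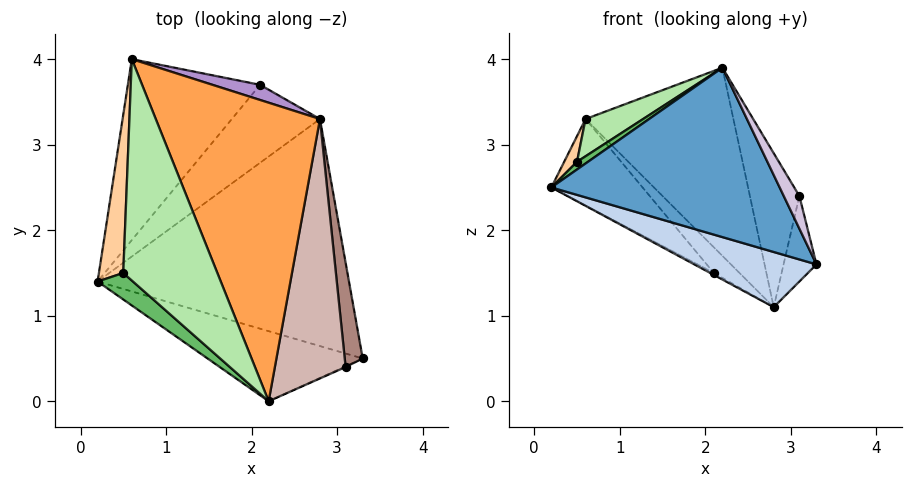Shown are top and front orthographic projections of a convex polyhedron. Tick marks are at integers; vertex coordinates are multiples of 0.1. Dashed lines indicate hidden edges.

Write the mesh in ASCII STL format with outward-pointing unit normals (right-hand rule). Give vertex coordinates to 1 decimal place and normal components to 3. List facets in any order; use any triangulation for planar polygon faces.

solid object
 facet normal -0.355 -0.864 -0.357
  outer loop
   vertex 2.2 0.0 3.9
   vertex 0.2 1.4 2.5
   vertex 3.3 0.5 1.6
  endloop
 endfacet
 facet normal -0.331 -0.223 -0.917
  outer loop
   vertex 2.8 3.3 1.1
   vertex 3.3 0.5 1.6
   vertex 0.2 1.4 2.5
  endloop
 endfacet
 facet normal 0.713 0.374 0.594
  outer loop
   vertex 2.8 3.3 1.1
   vertex 0.6 4.0 3.3
   vertex 2.2 0.0 3.9
  endloop
 endfacet
 facet normal -0.682 -0.117 0.721
  outer loop
   vertex 0.5 1.5 2.8
   vertex 0.6 4.0 3.3
   vertex 0.2 1.4 2.5
  endloop
 endfacet
 facet normal -0.655 -0.211 0.725
  outer loop
   vertex 0.5 1.5 2.8
   vertex 0.2 1.4 2.5
   vertex 2.2 0.0 3.9
  endloop
 endfacet
 facet normal -0.617 -0.130 0.776
  outer loop
   vertex 0.5 1.5 2.8
   vertex 2.2 0.0 3.9
   vertex 0.6 4.0 3.3
  endloop
 endfacet
 facet normal -0.706 0.305 -0.639
  outer loop
   vertex 2.1 3.7 1.5
   vertex 0.2 1.4 2.5
   vertex 0.6 4.0 3.3
  endloop
 endfacet
 facet normal -0.486 0.022 -0.873
  outer loop
   vertex 2.1 3.7 1.5
   vertex 2.8 3.3 1.1
   vertex 0.2 1.4 2.5
  endloop
 endfacet
 facet normal 0.616 0.678 0.401
  outer loop
   vertex 2.1 3.7 1.5
   vertex 0.6 4.0 3.3
   vertex 2.8 3.3 1.1
  endloop
 endfacet
 facet normal 0.375 -0.927 -0.022
  outer loop
   vertex 3.1 0.4 2.4
   vertex 2.2 0.0 3.9
   vertex 3.3 0.5 1.6
  endloop
 endfacet
 facet normal 0.941 0.215 0.262
  outer loop
   vertex 3.1 0.4 2.4
   vertex 3.3 0.5 1.6
   vertex 2.8 3.3 1.1
  endloop
 endfacet
 facet normal 0.770 0.326 0.549
  outer loop
   vertex 3.1 0.4 2.4
   vertex 2.8 3.3 1.1
   vertex 2.2 0.0 3.9
  endloop
 endfacet
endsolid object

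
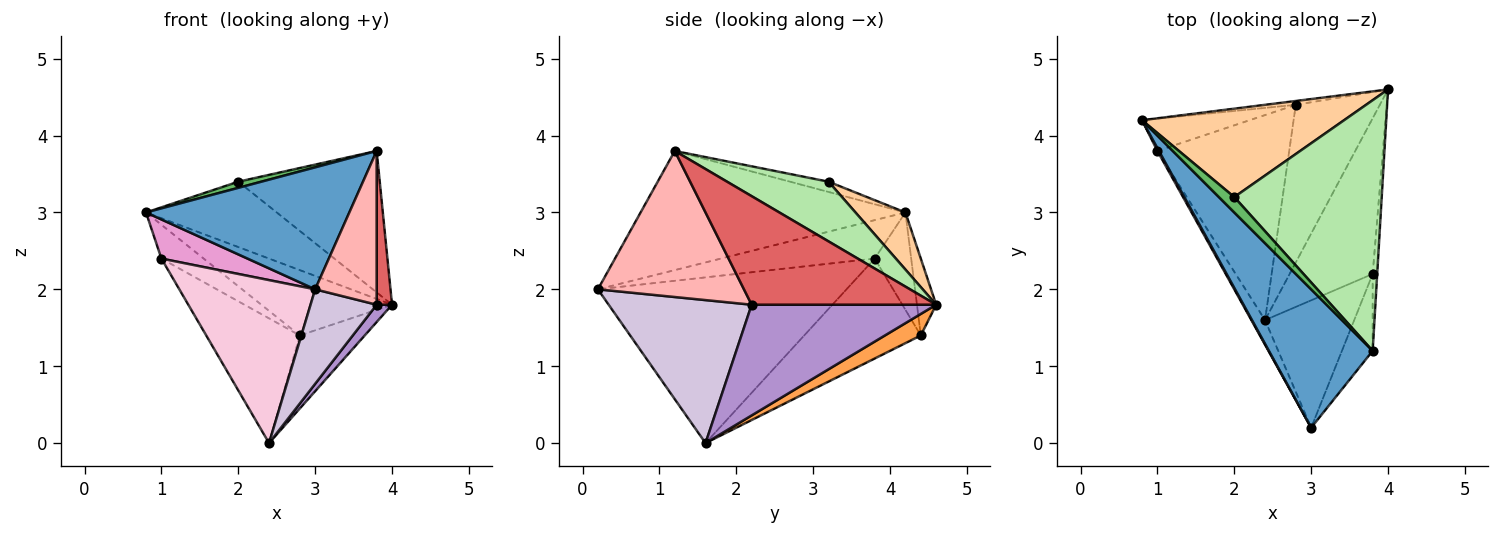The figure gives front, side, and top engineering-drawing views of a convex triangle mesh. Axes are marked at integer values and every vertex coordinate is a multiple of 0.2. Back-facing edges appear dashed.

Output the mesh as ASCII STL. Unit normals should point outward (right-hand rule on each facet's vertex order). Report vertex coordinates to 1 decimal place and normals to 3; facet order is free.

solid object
 facet normal -0.653 -0.501 0.568
  outer loop
   vertex 3.8 1.2 3.8
   vertex 0.8 4.2 3.0
   vertex 3.0 0.2 2.0
  endloop
 endfacet
 facet normal -0.145 0.988 -0.058
  outer loop
   vertex 2.8 4.4 1.4
   vertex 0.8 4.2 3.0
   vertex 4.0 4.6 1.8
  endloop
 endfacet
 facet normal 0.226 0.410 -0.884
  outer loop
   vertex 2.8 4.4 1.4
   vertex 4.0 4.6 1.8
   vertex 2.4 1.6 0.0
  endloop
 endfacet
 facet normal 0.222 0.580 0.784
  outer loop
   vertex 2.0 3.2 3.4
   vertex 4.0 4.6 1.8
   vertex 0.8 4.2 3.0
  endloop
 endfacet
 facet normal -0.526 -0.316 0.789
  outer loop
   vertex 2.0 3.2 3.4
   vertex 0.8 4.2 3.0
   vertex 3.8 1.2 3.8
  endloop
 endfacet
 facet normal 0.333 0.464 0.821
  outer loop
   vertex 2.0 3.2 3.4
   vertex 3.8 1.2 3.8
   vertex 4.0 4.6 1.8
  endloop
 endfacet
 facet normal 0.996 -0.083 -0.041
  outer loop
   vertex 3.8 2.2 1.8
   vertex 4.0 4.6 1.8
   vertex 3.8 1.2 3.8
  endloop
 endfacet
 facet normal 0.905 -0.381 -0.190
  outer loop
   vertex 3.8 2.2 1.8
   vertex 3.8 1.2 3.8
   vertex 3.0 0.2 2.0
  endloop
 endfacet
 facet normal 0.798 -0.067 -0.599
  outer loop
   vertex 3.8 2.2 1.8
   vertex 2.4 1.6 0.0
   vertex 4.0 4.6 1.8
  endloop
 endfacet
 facet normal 0.790 -0.365 -0.493
  outer loop
   vertex 3.8 2.2 1.8
   vertex 3.0 0.2 2.0
   vertex 2.4 1.6 0.0
  endloop
 endfacet
 facet normal -0.530 0.613 -0.586
  outer loop
   vertex 1.0 3.8 2.4
   vertex 0.8 4.2 3.0
   vertex 2.8 4.4 1.4
  endloop
 endfacet
 facet normal -0.544 0.436 -0.717
  outer loop
   vertex 1.0 3.8 2.4
   vertex 2.8 4.4 1.4
   vertex 2.4 1.6 0.0
  endloop
 endfacet
 facet normal -0.872 -0.488 0.035
  outer loop
   vertex 1.0 3.8 2.4
   vertex 3.0 0.2 2.0
   vertex 0.8 4.2 3.0
  endloop
 endfacet
 facet normal -0.875 -0.478 -0.072
  outer loop
   vertex 1.0 3.8 2.4
   vertex 2.4 1.6 0.0
   vertex 3.0 0.2 2.0
  endloop
 endfacet
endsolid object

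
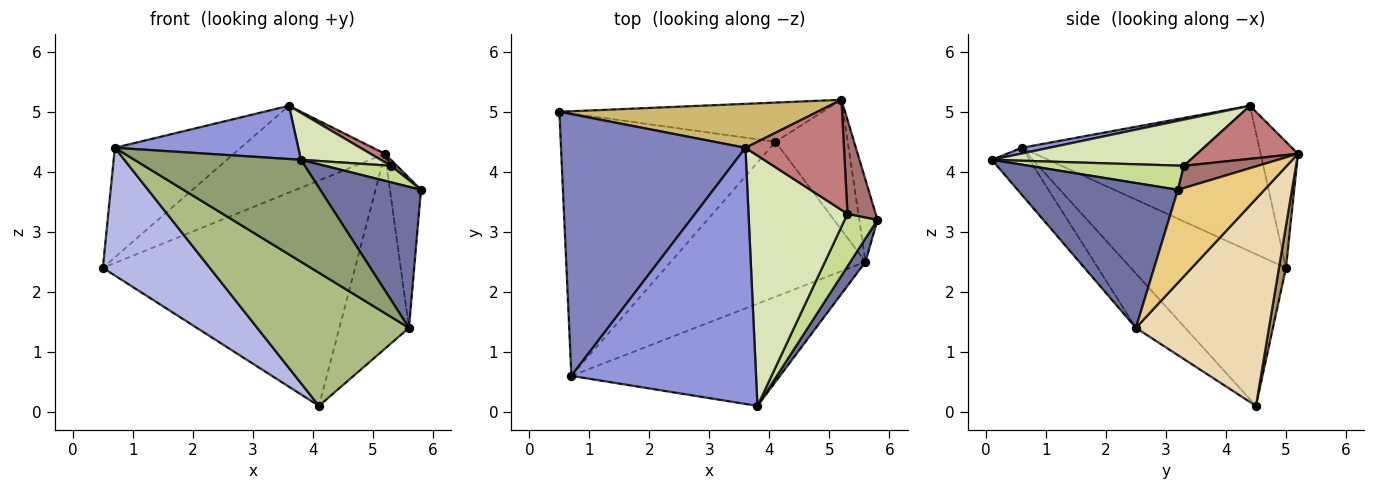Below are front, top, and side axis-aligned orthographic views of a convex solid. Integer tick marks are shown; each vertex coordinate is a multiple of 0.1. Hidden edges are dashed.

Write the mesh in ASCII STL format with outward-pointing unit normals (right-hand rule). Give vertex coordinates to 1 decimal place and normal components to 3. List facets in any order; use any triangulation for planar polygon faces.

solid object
 facet normal 0.843 -0.530 0.088
  outer loop
   vertex 5.6 2.5 1.4
   vertex 5.8 3.2 3.7
   vertex 3.8 0.1 4.2
  endloop
 endfacet
 facet normal -0.589 0.312 0.746
  outer loop
   vertex 0.7 0.6 4.4
   vertex 3.6 4.4 5.1
   vertex 0.5 5.0 2.4
  endloop
 endfacet
 facet normal 0.030 -0.203 0.979
  outer loop
   vertex 0.7 0.6 4.4
   vertex 3.8 0.1 4.2
   vertex 3.6 4.4 5.1
  endloop
 endfacet
 facet normal -0.536 -0.369 -0.759
  outer loop
   vertex 0.7 0.6 4.4
   vertex 0.5 5.0 2.4
   vertex 4.1 4.5 0.1
  endloop
 endfacet
 facet normal -0.158 -0.697 -0.699
  outer loop
   vertex 0.7 0.6 4.4
   vertex 5.6 2.5 1.4
   vertex 3.8 0.1 4.2
  endloop
 endfacet
 facet normal -0.207 -0.638 -0.742
  outer loop
   vertex 0.7 0.6 4.4
   vertex 4.1 4.5 0.1
   vertex 5.6 2.5 1.4
  endloop
 endfacet
 facet normal 0.575 -0.245 0.780
  outer loop
   vertex 5.3 3.3 4.1
   vertex 3.8 0.1 4.2
   vertex 5.8 3.2 3.7
  endloop
 endfacet
 facet normal 0.417 -0.168 0.893
  outer loop
   vertex 5.3 3.3 4.1
   vertex 3.6 4.4 5.1
   vertex 3.8 0.1 4.2
  endloop
 endfacet
 facet normal 0.027 0.985 -0.171
  outer loop
   vertex 5.2 5.2 4.3
   vertex 4.1 4.5 0.1
   vertex 0.5 5.0 2.4
  endloop
 endfacet
 facet normal -0.215 0.871 0.441
  outer loop
   vertex 5.2 5.2 4.3
   vertex 0.5 5.0 2.4
   vertex 3.6 4.4 5.1
  endloop
 endfacet
 facet normal 0.926 0.332 -0.182
  outer loop
   vertex 5.2 5.2 4.3
   vertex 5.8 3.2 3.7
   vertex 5.6 2.5 1.4
  endloop
 endfacet
 facet normal 0.847 0.443 -0.296
  outer loop
   vertex 5.2 5.2 4.3
   vertex 5.6 2.5 1.4
   vertex 4.1 4.5 0.1
  endloop
 endfacet
 facet normal 0.618 -0.050 0.785
  outer loop
   vertex 5.2 5.2 4.3
   vertex 5.3 3.3 4.1
   vertex 5.8 3.2 3.7
  endloop
 endfacet
 facet normal 0.473 -0.068 0.878
  outer loop
   vertex 5.2 5.2 4.3
   vertex 3.6 4.4 5.1
   vertex 5.3 3.3 4.1
  endloop
 endfacet
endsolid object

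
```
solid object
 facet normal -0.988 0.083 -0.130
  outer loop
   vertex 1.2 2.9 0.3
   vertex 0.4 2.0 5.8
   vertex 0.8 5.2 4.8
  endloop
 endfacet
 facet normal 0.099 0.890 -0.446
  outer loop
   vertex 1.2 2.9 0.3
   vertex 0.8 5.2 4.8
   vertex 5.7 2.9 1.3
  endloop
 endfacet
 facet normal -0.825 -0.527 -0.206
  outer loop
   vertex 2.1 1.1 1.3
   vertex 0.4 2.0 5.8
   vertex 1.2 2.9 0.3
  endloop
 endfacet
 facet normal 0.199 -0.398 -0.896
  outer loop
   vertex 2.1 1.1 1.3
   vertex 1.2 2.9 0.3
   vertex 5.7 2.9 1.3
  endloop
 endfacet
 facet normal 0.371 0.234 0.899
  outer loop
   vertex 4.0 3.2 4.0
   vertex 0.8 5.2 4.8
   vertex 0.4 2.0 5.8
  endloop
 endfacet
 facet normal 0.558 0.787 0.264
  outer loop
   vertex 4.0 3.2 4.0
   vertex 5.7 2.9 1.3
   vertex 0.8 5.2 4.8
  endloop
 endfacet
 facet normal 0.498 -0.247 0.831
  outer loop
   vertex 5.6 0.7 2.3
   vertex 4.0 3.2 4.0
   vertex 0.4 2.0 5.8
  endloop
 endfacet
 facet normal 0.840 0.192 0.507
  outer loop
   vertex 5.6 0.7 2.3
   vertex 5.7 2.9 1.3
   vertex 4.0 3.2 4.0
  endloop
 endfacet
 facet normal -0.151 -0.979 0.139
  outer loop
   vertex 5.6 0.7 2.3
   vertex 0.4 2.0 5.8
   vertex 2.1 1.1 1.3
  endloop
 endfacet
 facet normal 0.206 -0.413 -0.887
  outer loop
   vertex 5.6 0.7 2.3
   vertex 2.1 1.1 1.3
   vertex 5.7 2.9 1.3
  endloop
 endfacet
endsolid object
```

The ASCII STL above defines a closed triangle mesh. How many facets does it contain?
10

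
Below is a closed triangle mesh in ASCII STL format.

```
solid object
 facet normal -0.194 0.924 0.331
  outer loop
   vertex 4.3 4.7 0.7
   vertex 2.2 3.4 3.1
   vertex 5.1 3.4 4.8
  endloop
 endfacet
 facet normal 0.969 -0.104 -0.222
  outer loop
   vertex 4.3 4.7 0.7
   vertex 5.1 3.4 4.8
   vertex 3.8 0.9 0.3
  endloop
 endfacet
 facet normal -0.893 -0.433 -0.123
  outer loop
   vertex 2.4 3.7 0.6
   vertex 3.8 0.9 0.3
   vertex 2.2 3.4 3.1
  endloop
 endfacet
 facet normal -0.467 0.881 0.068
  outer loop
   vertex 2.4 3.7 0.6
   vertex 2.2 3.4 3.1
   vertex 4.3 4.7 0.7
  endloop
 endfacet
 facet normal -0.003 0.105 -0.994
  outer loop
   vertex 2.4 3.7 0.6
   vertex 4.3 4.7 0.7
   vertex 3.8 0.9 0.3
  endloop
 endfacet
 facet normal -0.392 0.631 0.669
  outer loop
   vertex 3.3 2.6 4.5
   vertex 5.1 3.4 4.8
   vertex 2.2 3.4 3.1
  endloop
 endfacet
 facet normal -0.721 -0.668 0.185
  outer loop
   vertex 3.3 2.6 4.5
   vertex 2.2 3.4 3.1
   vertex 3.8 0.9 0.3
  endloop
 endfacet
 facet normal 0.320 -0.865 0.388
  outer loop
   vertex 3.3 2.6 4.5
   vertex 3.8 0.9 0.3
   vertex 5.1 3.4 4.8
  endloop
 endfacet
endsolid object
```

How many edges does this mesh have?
12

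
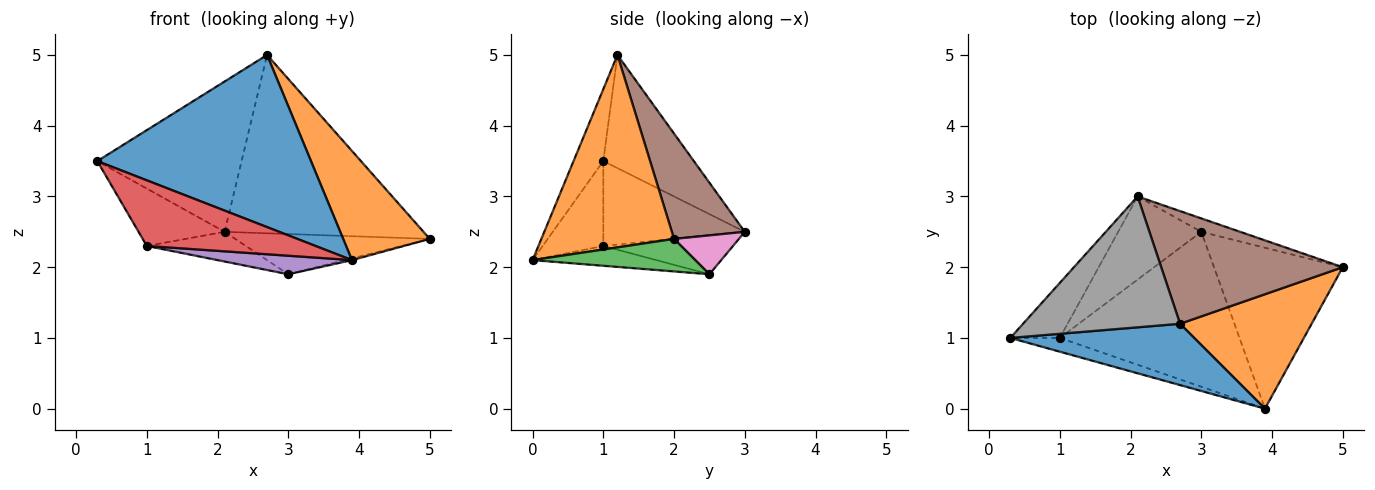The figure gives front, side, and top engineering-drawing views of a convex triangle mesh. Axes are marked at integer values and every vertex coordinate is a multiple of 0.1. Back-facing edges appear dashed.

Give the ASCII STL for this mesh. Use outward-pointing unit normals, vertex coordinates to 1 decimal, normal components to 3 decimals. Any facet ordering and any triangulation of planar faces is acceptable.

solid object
 facet normal -0.130 -0.934 0.333
  outer loop
   vertex 2.7 1.2 5.0
   vertex 0.3 1.0 3.5
   vertex 3.9 0.0 2.1
  endloop
 endfacet
 facet normal 0.727 -0.474 0.497
  outer loop
   vertex 2.7 1.2 5.0
   vertex 3.9 0.0 2.1
   vertex 5.0 2.0 2.4
  endloop
 endfacet
 facet normal 0.245 0.011 -0.969
  outer loop
   vertex 3.0 2.5 1.9
   vertex 5.0 2.0 2.4
   vertex 3.9 0.0 2.1
  endloop
 endfacet
 facet normal -0.332 -0.923 -0.194
  outer loop
   vertex 1.0 1.0 2.3
   vertex 3.9 0.0 2.1
   vertex 0.3 1.0 3.5
  endloop
 endfacet
 facet normal -0.109 -0.118 -0.987
  outer loop
   vertex 1.0 1.0 2.3
   vertex 3.0 2.5 1.9
   vertex 3.9 0.0 2.1
  endloop
 endfacet
 facet normal 0.296 0.807 0.510
  outer loop
   vertex 2.1 3.0 2.5
   vertex 2.7 1.2 5.0
   vertex 5.0 2.0 2.4
  endloop
 endfacet
 facet normal 0.302 0.905 -0.302
  outer loop
   vertex 2.1 3.0 2.5
   vertex 5.0 2.0 2.4
   vertex 3.0 2.5 1.9
  endloop
 endfacet
 facet normal -0.428 0.682 0.594
  outer loop
   vertex 2.1 3.0 2.5
   vertex 0.3 1.0 3.5
   vertex 2.7 1.2 5.0
  endloop
 endfacet
 facet normal -0.765 0.465 -0.446
  outer loop
   vertex 2.1 3.0 2.5
   vertex 1.0 1.0 2.3
   vertex 0.3 1.0 3.5
  endloop
 endfacet
 facet normal -0.403 0.308 -0.862
  outer loop
   vertex 2.1 3.0 2.5
   vertex 3.0 2.5 1.9
   vertex 1.0 1.0 2.3
  endloop
 endfacet
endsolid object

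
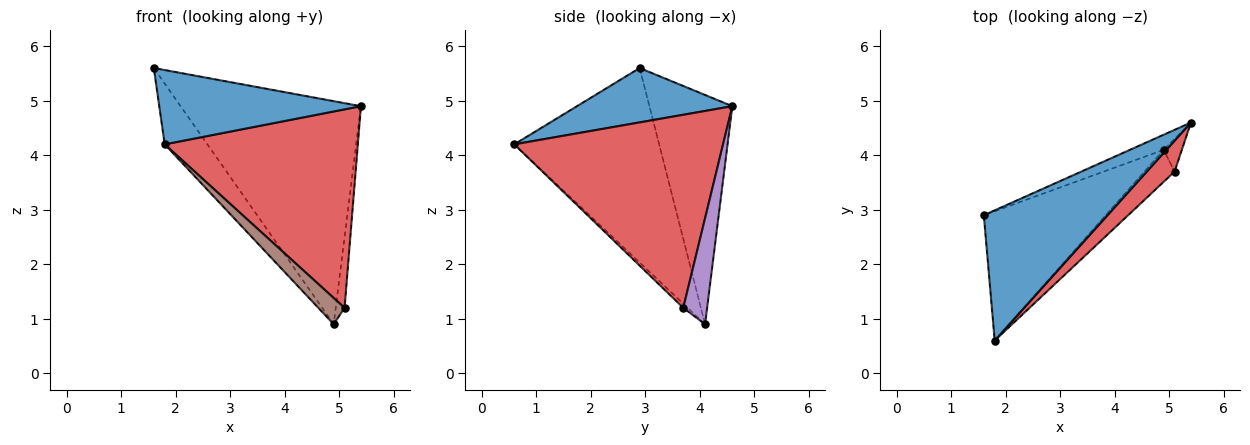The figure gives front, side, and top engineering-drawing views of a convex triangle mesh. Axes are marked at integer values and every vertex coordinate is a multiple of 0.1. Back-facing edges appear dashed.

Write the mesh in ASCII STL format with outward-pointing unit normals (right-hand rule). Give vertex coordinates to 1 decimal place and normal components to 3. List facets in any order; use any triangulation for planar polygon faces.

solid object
 facet normal 0.357 -0.463 0.811
  outer loop
   vertex 1.8 0.6 4.2
   vertex 5.4 4.6 4.9
   vertex 1.6 2.9 5.6
  endloop
 endfacet
 facet normal -0.417 0.907 -0.061
  outer loop
   vertex 4.9 4.1 0.9
   vertex 1.6 2.9 5.6
   vertex 5.4 4.6 4.9
  endloop
 endfacet
 facet normal -0.822 0.242 -0.515
  outer loop
   vertex 4.9 4.1 0.9
   vertex 1.8 0.6 4.2
   vertex 1.6 2.9 5.6
  endloop
 endfacet
 facet normal 0.730 -0.675 0.105
  outer loop
   vertex 5.1 3.7 1.2
   vertex 5.4 4.6 4.9
   vertex 1.8 0.6 4.2
  endloop
 endfacet
 facet normal 0.926 0.344 -0.159
  outer loop
   vertex 5.1 3.7 1.2
   vertex 4.9 4.1 0.9
   vertex 5.4 4.6 4.9
  endloop
 endfacet
 facet normal -0.107 -0.630 -0.769
  outer loop
   vertex 5.1 3.7 1.2
   vertex 1.8 0.6 4.2
   vertex 4.9 4.1 0.9
  endloop
 endfacet
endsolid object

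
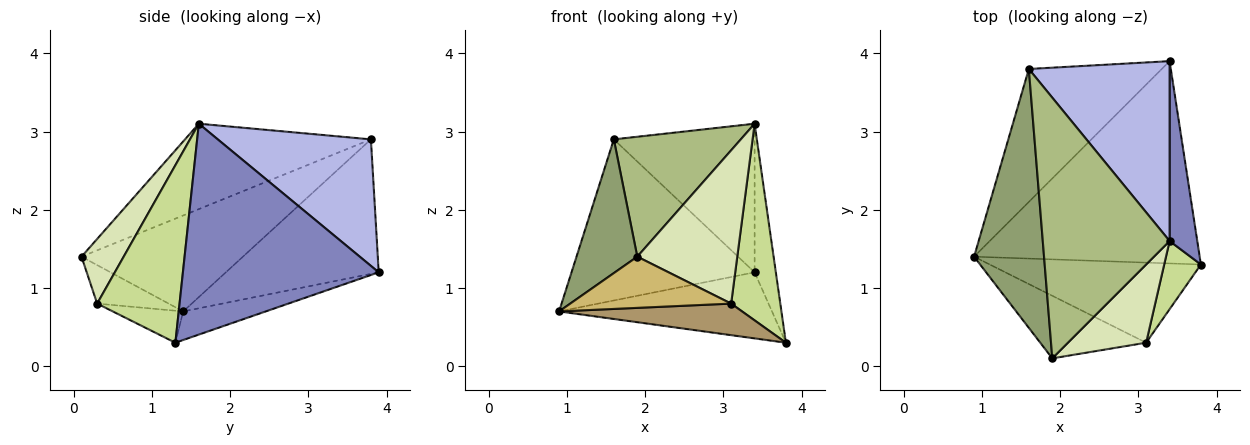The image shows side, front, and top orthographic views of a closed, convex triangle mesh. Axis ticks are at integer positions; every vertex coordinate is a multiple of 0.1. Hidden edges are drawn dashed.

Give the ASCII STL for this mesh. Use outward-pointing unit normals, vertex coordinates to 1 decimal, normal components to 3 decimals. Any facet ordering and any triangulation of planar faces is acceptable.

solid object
 facet normal -0.120 0.308 -0.944
  outer loop
   vertex 3.4 3.9 1.2
   vertex 3.8 1.3 0.3
   vertex 0.9 1.4 0.7
  endloop
 endfacet
 facet normal 0.986 0.107 0.129
  outer loop
   vertex 3.4 1.6 3.1
   vertex 3.8 1.3 0.3
   vertex 3.4 3.9 1.2
  endloop
 endfacet
 facet normal -0.541 0.648 -0.535
  outer loop
   vertex 1.6 3.8 2.9
   vertex 3.4 3.9 1.2
   vertex 0.9 1.4 0.7
  endloop
 endfacet
 facet normal 0.569 0.524 0.634
  outer loop
   vertex 1.6 3.8 2.9
   vertex 3.4 1.6 3.1
   vertex 3.4 3.9 1.2
  endloop
 endfacet
 facet normal -0.773 -0.291 0.564
  outer loop
   vertex 1.9 0.1 1.4
   vertex 1.6 3.8 2.9
   vertex 0.9 1.4 0.7
  endloop
 endfacet
 facet normal -0.522 -0.356 0.775
  outer loop
   vertex 1.9 0.1 1.4
   vertex 3.4 1.6 3.1
   vertex 1.6 3.8 2.9
  endloop
 endfacet
 facet normal 0.846 -0.504 0.175
  outer loop
   vertex 3.1 0.3 0.8
   vertex 3.8 1.3 0.3
   vertex 3.4 1.6 3.1
  endloop
 endfacet
 facet normal 0.352 -0.834 0.425
  outer loop
   vertex 3.1 0.3 0.8
   vertex 3.4 1.6 3.1
   vertex 1.9 0.1 1.4
  endloop
 endfacet
 facet normal -0.140 -0.363 -0.921
  outer loop
   vertex 3.1 0.3 0.8
   vertex 0.9 1.4 0.7
   vertex 3.8 1.3 0.3
  endloop
 endfacet
 facet normal -0.271 -0.610 -0.745
  outer loop
   vertex 3.1 0.3 0.8
   vertex 1.9 0.1 1.4
   vertex 0.9 1.4 0.7
  endloop
 endfacet
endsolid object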